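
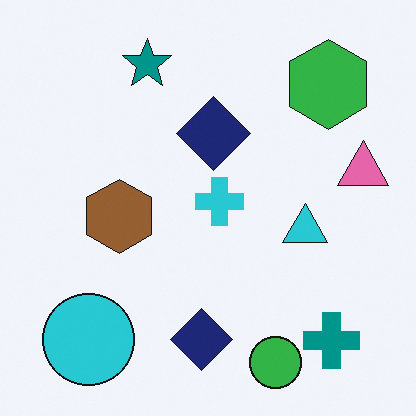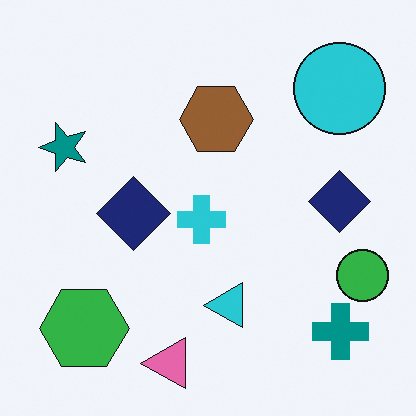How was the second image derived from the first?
The second image is the first transposed (reflected across the top-left ↔ bottom-right diagonal).

Shapes have swapped their row and column positions — what was in the top-right is now in the bottom-left — a diagonal reflection.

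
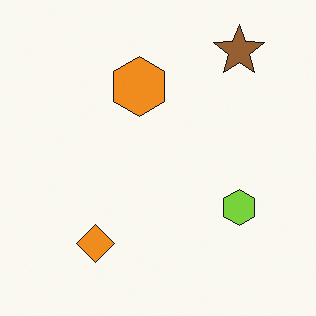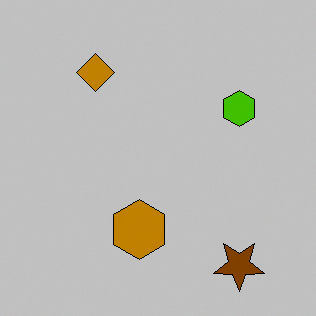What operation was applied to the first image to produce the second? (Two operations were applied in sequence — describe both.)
It was flipped vertically (top ↔ bottom), then aggressively posterized.

The brown star is in the top-right of the first image and the bottom-right of the second — shapes on opposite sides of the horizontal midline have swapped in a mirror flip. Each flat color has snapped to a coarser quantized level — most visibly, the near-white background has dropped to a flat grey.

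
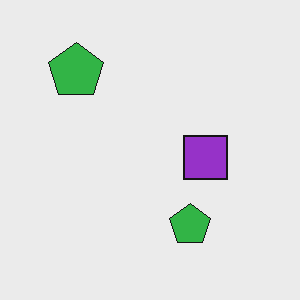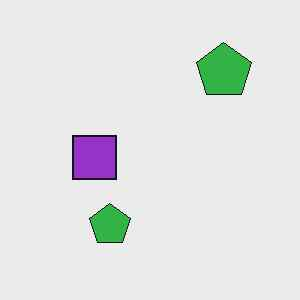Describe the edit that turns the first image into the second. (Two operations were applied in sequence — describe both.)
The transformation is: flipped horizontally (left ↔ right), then given moderate JPEG compression.

The purple square is in the right of the first image and the left of the second — shapes on opposite sides of the vertical midline have swapped in a mirror flip. Blocky 8×8 compression artifacts appear around shape edges and the flat background shows ringing — characteristic JPEG degradation.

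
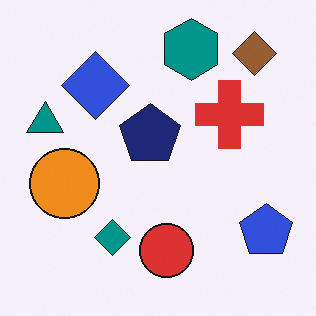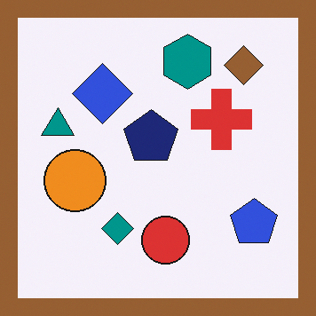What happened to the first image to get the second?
This is the original image framed with a brown border.

A solid brown frame runs around the edge of the second image, with the content slightly shrunk inside it.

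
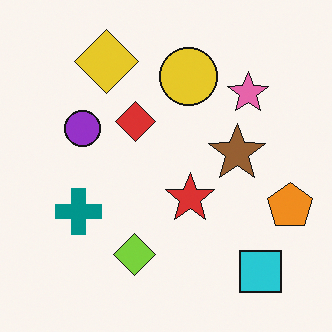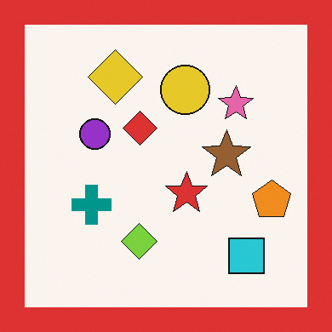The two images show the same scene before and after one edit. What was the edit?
The image was framed with a red border.

A solid red frame runs around the edge of the second image, with the content slightly shrunk inside it.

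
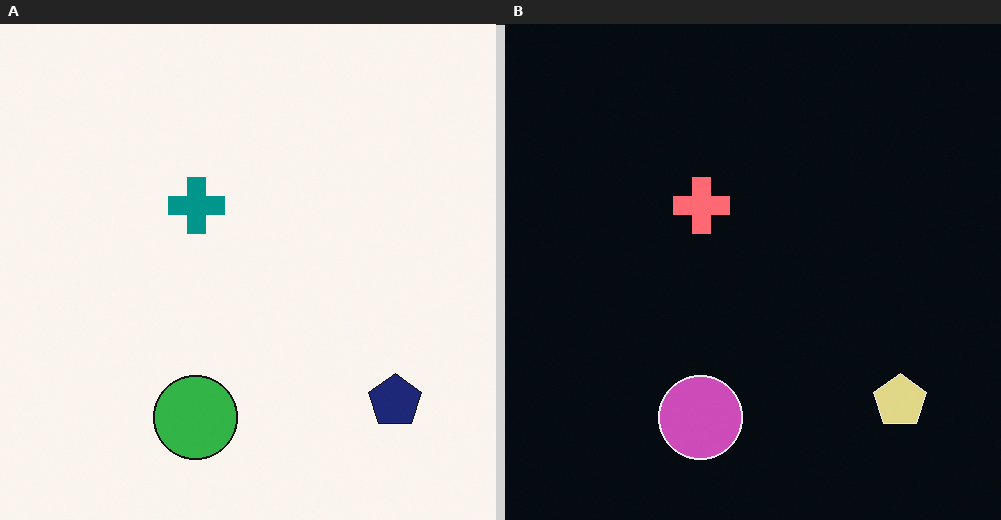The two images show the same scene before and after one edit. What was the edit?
It was color-inverted (negative).

The light background has become dark and every shape's color is its complement — a photographic negative.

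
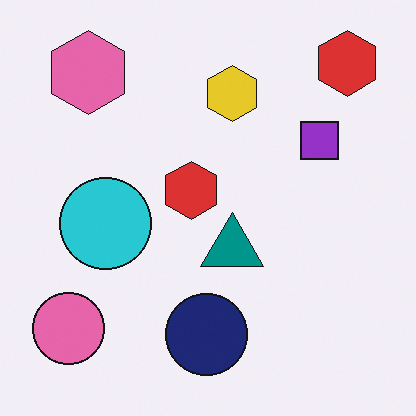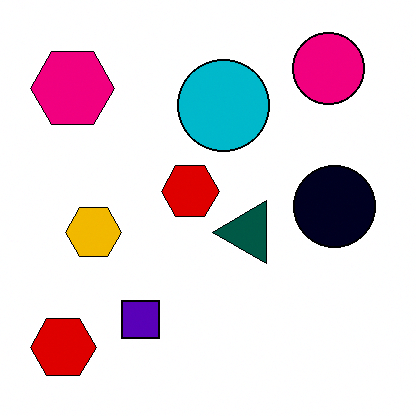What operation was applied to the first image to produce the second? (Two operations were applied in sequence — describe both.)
This is the original image boosted in contrast, then transposed (reflected across the top-left ↔ bottom-right diagonal).

Tones are pushed away from mid-grey across the whole image — a global contrast change. Shapes have swapped their row and column positions — what was in the top-right is now in the bottom-left — a diagonal reflection.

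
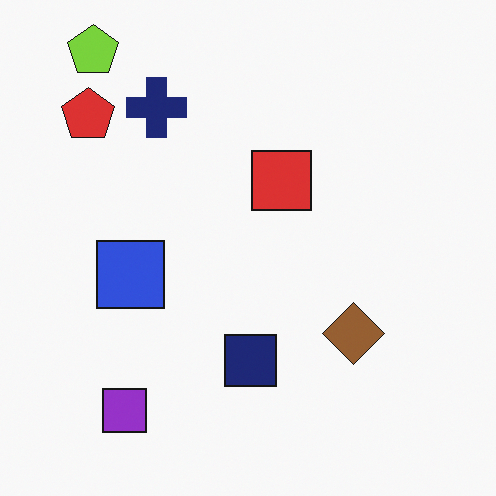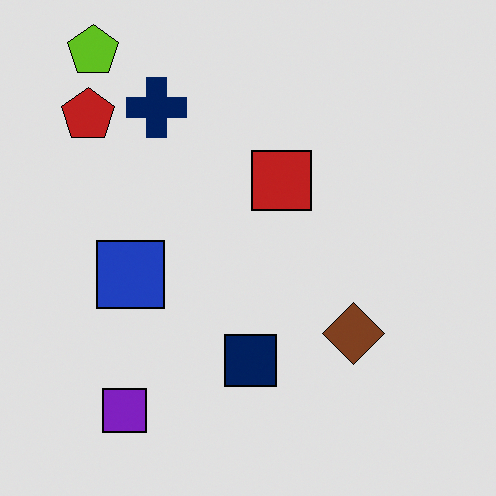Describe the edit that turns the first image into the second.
It was moderately posterized.

Each flat color has snapped to a coarser quantized level — most visibly, the near-white background has dropped to a flat grey.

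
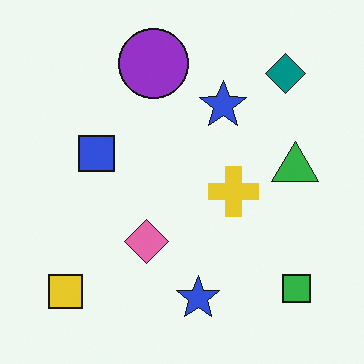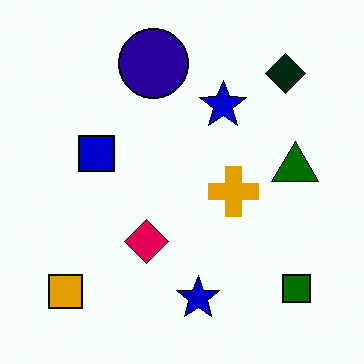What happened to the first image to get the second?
Boosted in contrast.

Tones are pushed away from mid-grey across the whole image — a global contrast change.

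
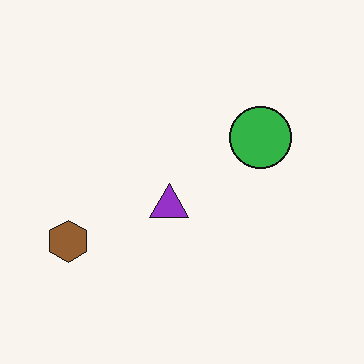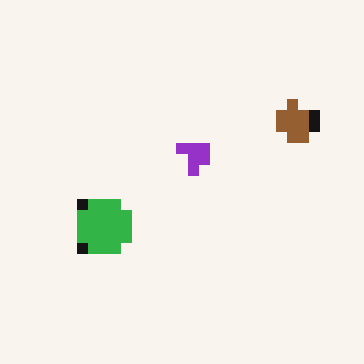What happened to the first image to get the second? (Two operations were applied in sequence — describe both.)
The image was coarsely pixelated, then rotated 180°.

Shapes are reduced to large square blocks; fine edges and outlines are lost — a downscale-then-upscale (mosaic) effect. The brown hexagon sits in the left of the first image and the right of the second — consistent with a whole-image 180° rotation.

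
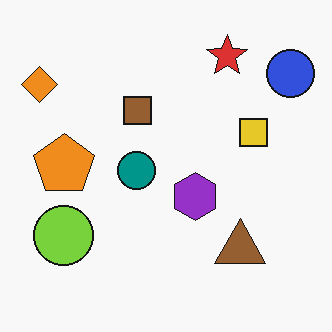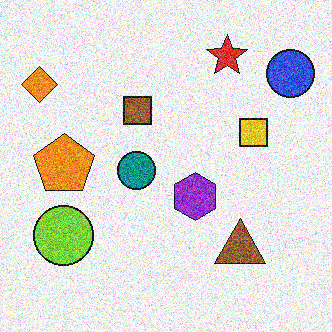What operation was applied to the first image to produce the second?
The transformation is: degraded with heavy additive noise.

Random speckle covers the whole image, including the flat background.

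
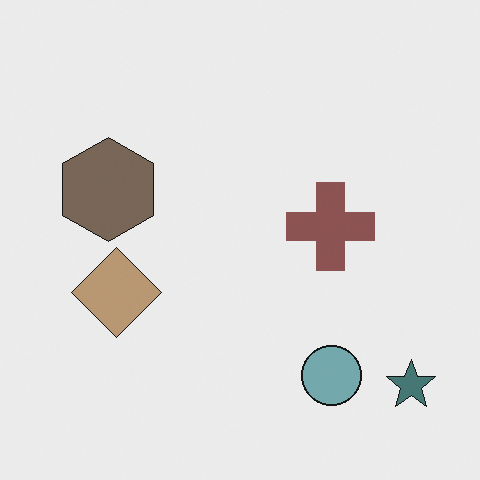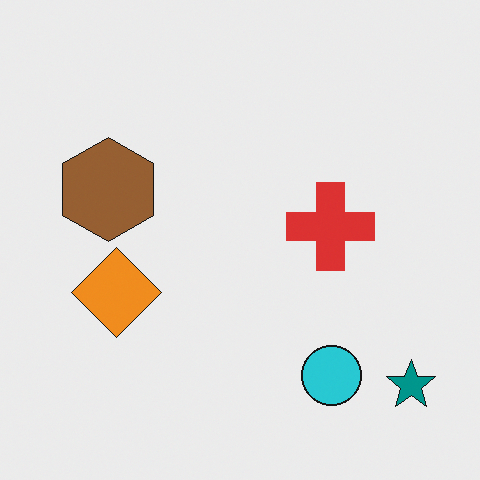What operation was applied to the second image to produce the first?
This is the original image made much more muted (saturation change).

All colors are more muted and greyish — a global saturation change.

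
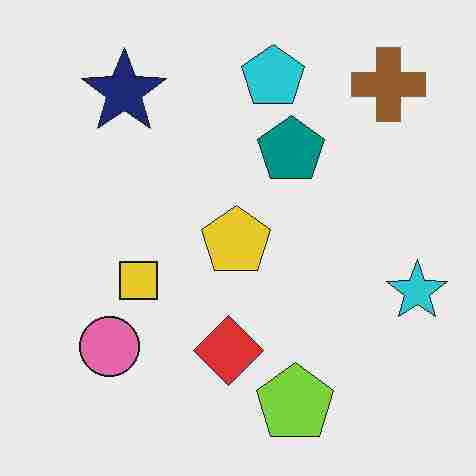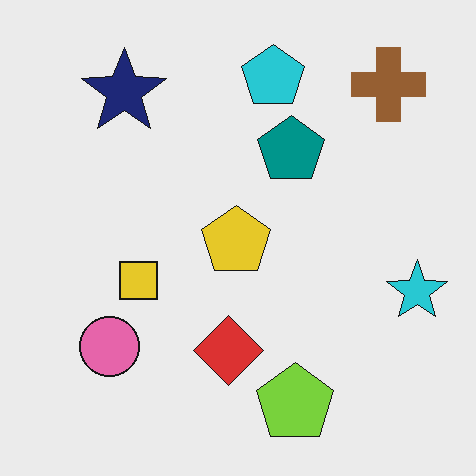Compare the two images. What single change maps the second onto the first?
The first image is the second heavily JPEG-compressed with obvious blocking artifacts.

Blocky 8×8 compression artifacts appear around shape edges and the flat background shows ringing — characteristic JPEG degradation.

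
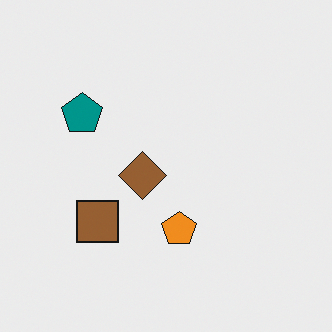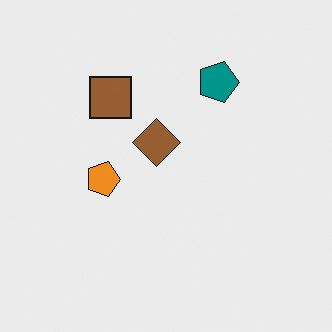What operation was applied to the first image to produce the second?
This is the original image rotated 90° clockwise.

The teal pentagon sits in the left of the first image and the top of the second — consistent with a whole-image 90° clockwise rotation.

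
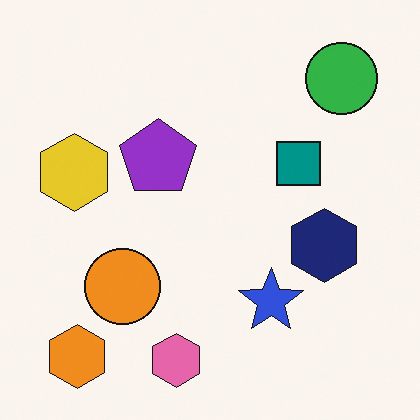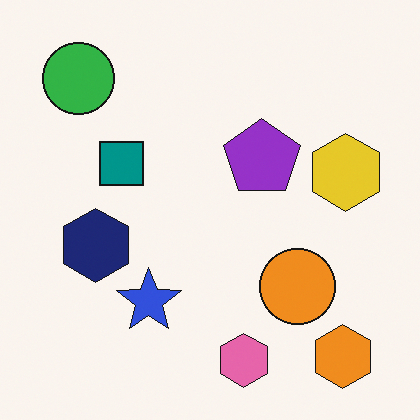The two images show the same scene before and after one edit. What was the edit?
Flipped horizontally (left ↔ right).

The yellow hexagon is in the left of the first image and the right of the second — shapes on opposite sides of the vertical midline have swapped in a mirror flip.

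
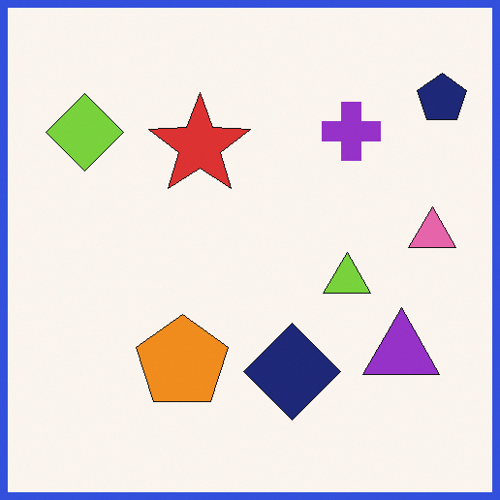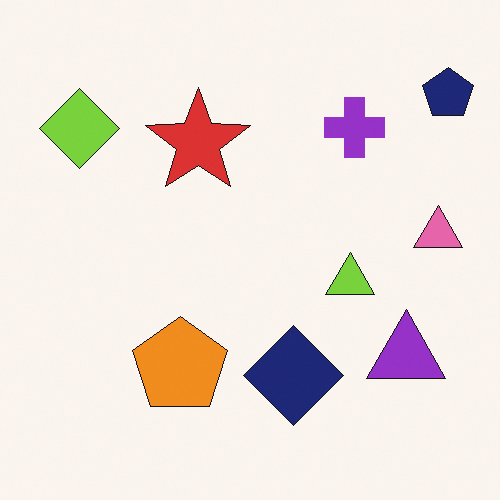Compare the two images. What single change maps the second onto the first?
Framed with a blue border.

A solid blue frame runs around the edge of the first image, with the content slightly shrunk inside it.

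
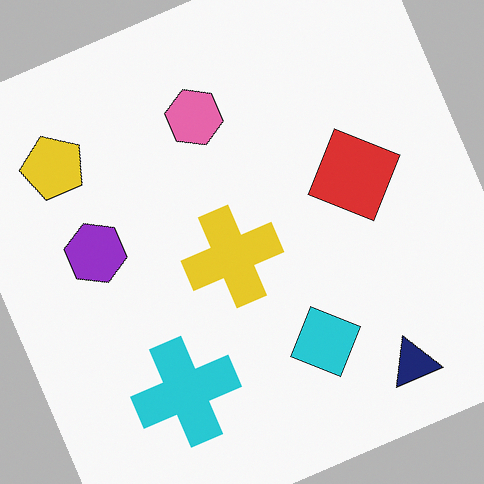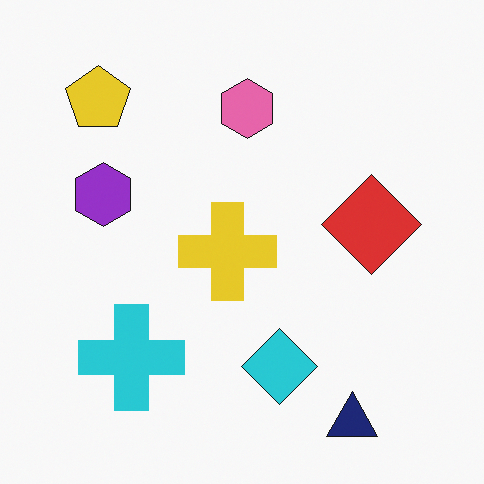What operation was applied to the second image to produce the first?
The transformation is: rotated counter-clockwise by a clearly visible amount.

Every shape is tilted by the same angle and the image corners show triangular fill wedges — a whole-image rotation by a non-right angle.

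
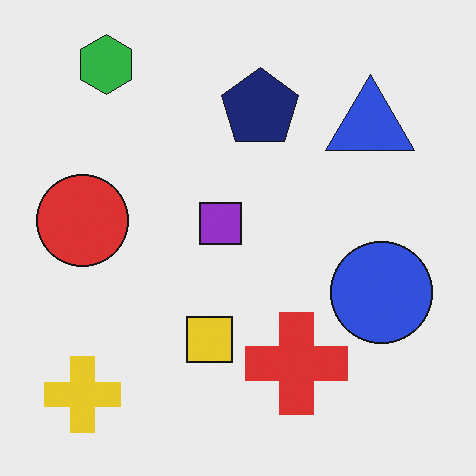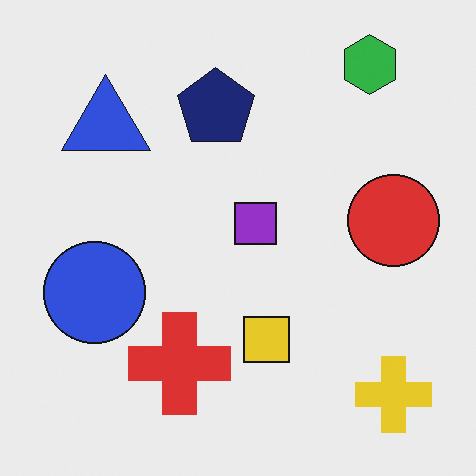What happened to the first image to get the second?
The transformation is: flipped horizontally (left ↔ right).

The red circle is in the left of the first image and the right of the second — shapes on opposite sides of the vertical midline have swapped in a mirror flip.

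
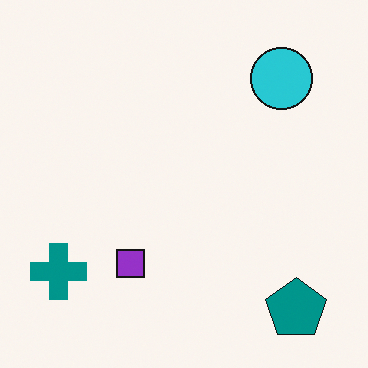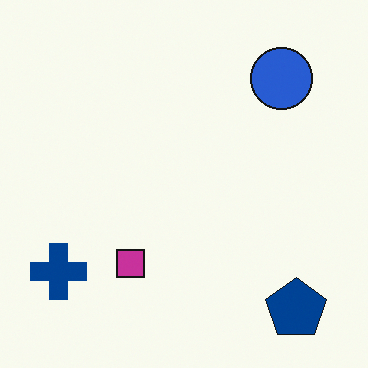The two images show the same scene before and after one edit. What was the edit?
The image was hue-shifted slightly.

Every shape's color has rotated by the same amount around the hue wheel — a uniform hue shift.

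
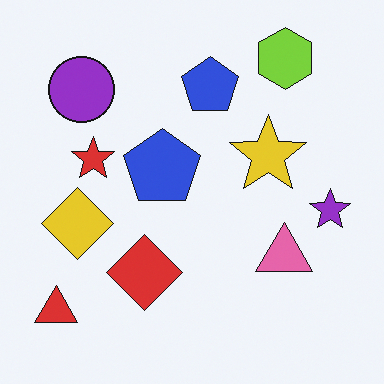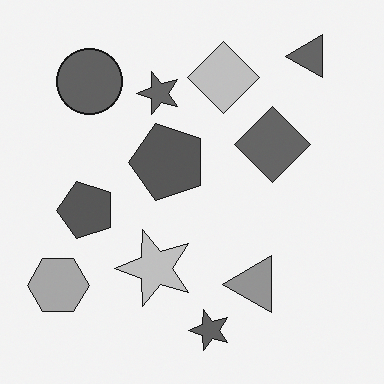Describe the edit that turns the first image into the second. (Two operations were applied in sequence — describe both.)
The transformation is: transposed (reflected across the top-left ↔ bottom-right diagonal), then converted to grayscale.

Shapes have swapped their row and column positions — what was in the top-right is now in the bottom-left — a diagonal reflection. All color is removed — every shape is now a shade of grey.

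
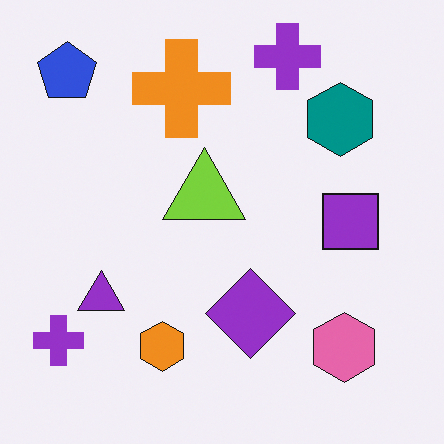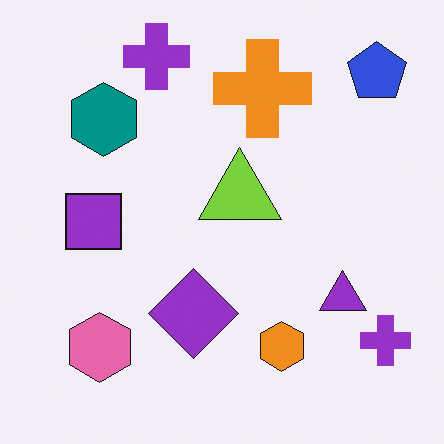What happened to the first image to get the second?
The image was flipped horizontally (left ↔ right).

The blue pentagon is in the top-left of the first image and the top-right of the second — shapes on opposite sides of the vertical midline have swapped in a mirror flip.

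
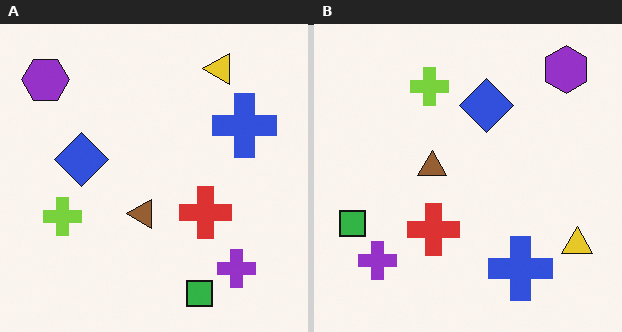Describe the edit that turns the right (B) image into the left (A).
The transformation is: rotated 90° counter-clockwise.

The purple hexagon sits in the top-right of the right (B) image and the top-left of the left (A) — consistent with a whole-image 90° counter-clockwise rotation.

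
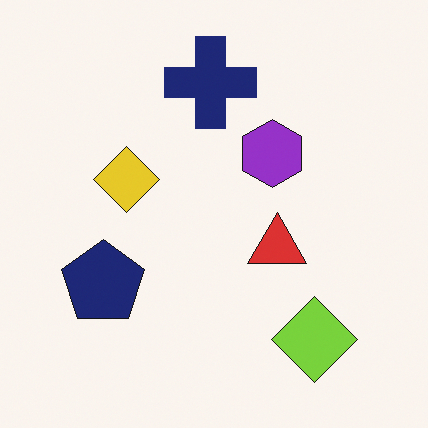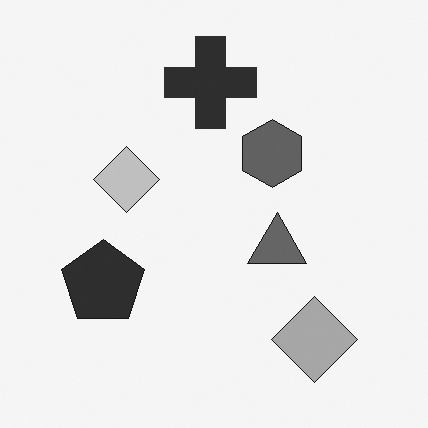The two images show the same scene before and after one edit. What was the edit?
Converted to grayscale.

All color is removed — every shape is now a shade of grey.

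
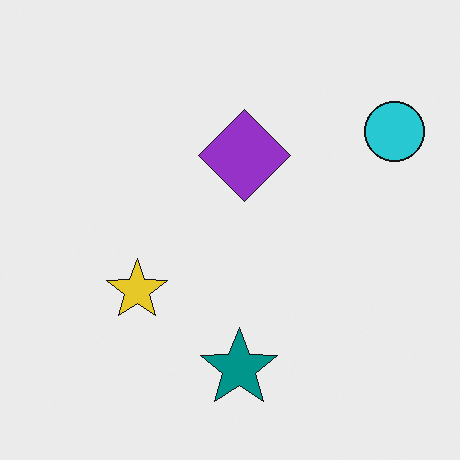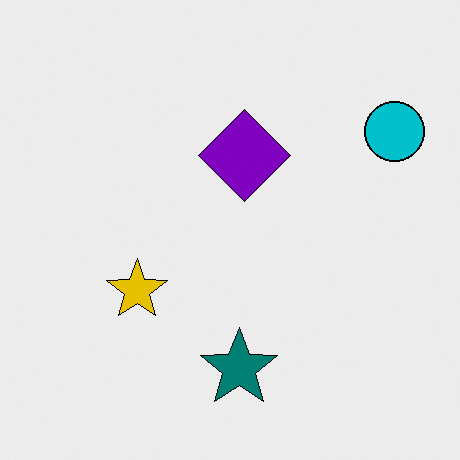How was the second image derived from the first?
It was given slightly increased contrast.

Tones are pushed away from mid-grey across the whole image — a global contrast change.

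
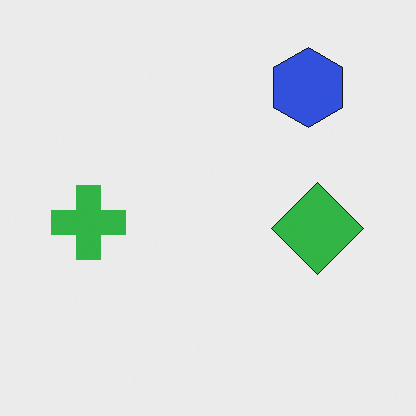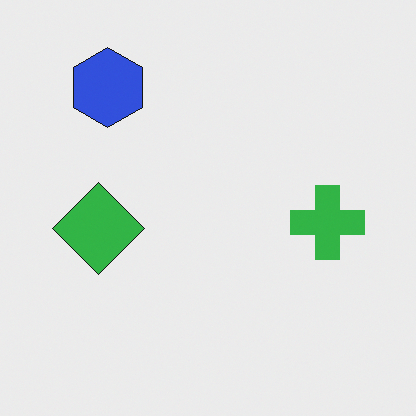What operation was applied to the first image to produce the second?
The transformation is: flipped horizontally (left ↔ right).

The green cross is in the left of the first image and the right of the second — shapes on opposite sides of the vertical midline have swapped in a mirror flip.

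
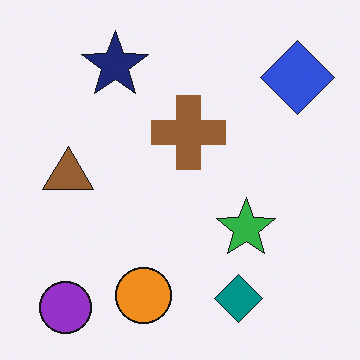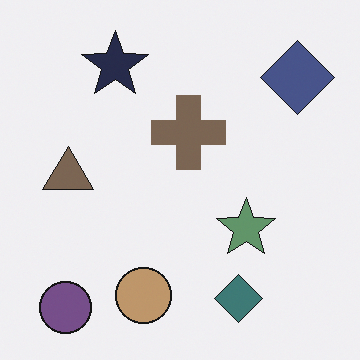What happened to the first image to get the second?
Heavily desaturated.

All colors are more muted and greyish — a global saturation change.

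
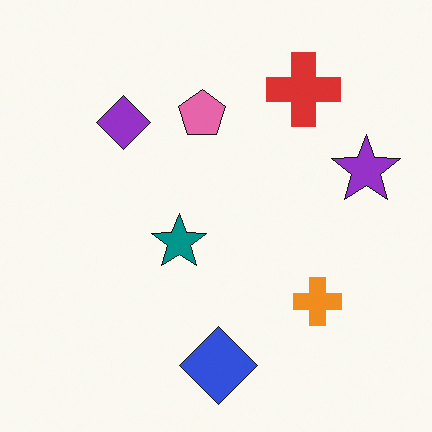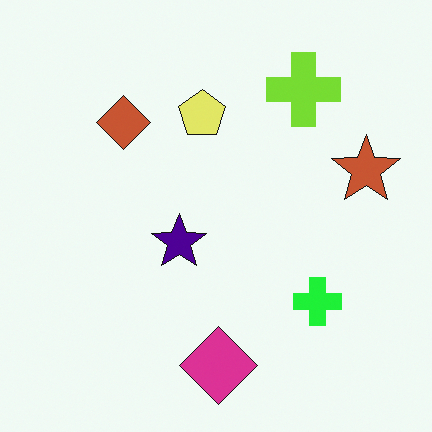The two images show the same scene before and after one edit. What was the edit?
It was hue-shifted by a moderate amount.

Every shape's color has rotated by the same amount around the hue wheel — a uniform hue shift.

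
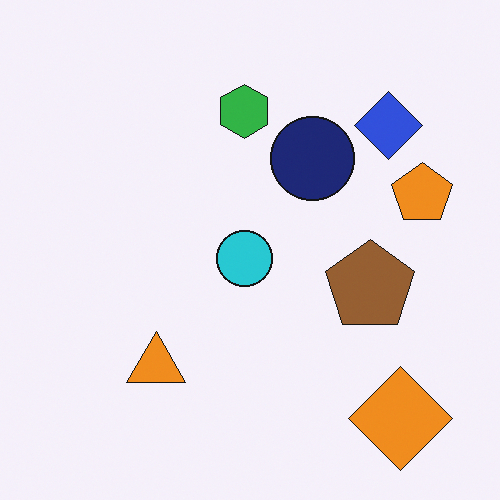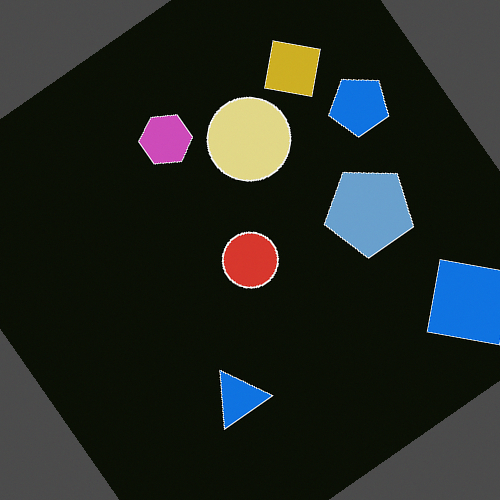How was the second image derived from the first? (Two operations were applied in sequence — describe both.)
The second image is the first rotated counter-clockwise by a large amount — several tens of degrees, then color-inverted (negative).

Every shape is tilted by the same angle and the image corners show triangular fill wedges — a whole-image rotation by a non-right angle. The light background has become dark and every shape's color is its complement — a photographic negative.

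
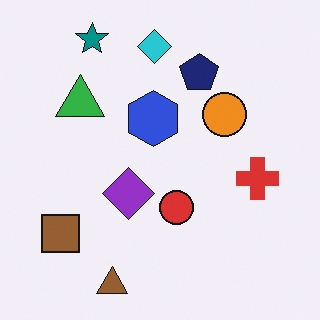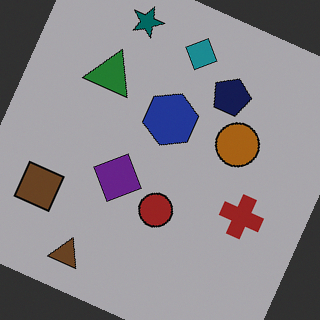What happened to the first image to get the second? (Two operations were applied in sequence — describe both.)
The transformation is: rotated clockwise by a moderate amount, then darkened a lot.

Every shape is tilted by the same angle and the image corners show triangular fill wedges — a whole-image rotation by a non-right angle. Every pixel — background and shapes alike — is uniformly darkened.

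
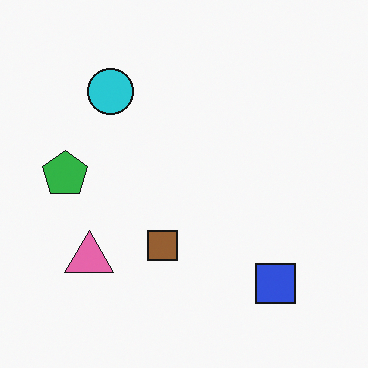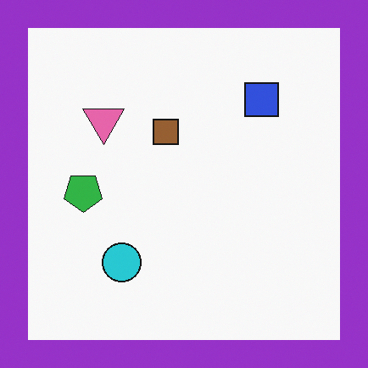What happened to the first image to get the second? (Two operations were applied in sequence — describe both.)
The second image is the first flipped vertically (top ↔ bottom), then framed with a purple border.

The blue square is in the bottom-right of the first image and the top-right of the second — shapes on opposite sides of the horizontal midline have swapped in a mirror flip. A solid purple frame runs around the edge of the second image, with the content slightly shrunk inside it.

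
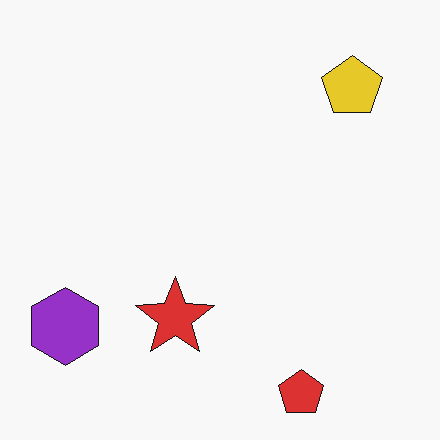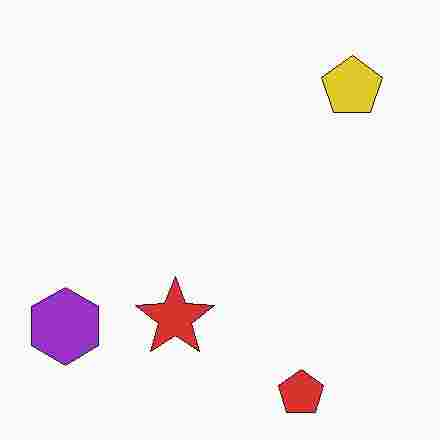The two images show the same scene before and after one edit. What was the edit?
Degraded with heavy JPEG compression.

Blocky 8×8 compression artifacts appear around shape edges and the flat background shows ringing — characteristic JPEG degradation.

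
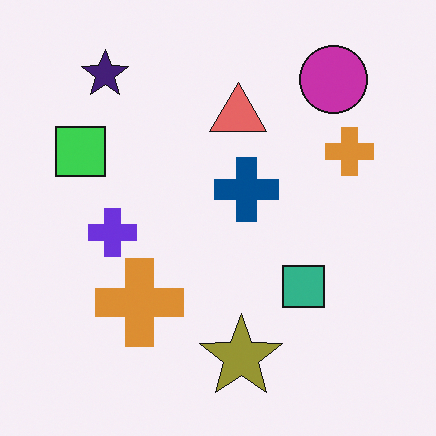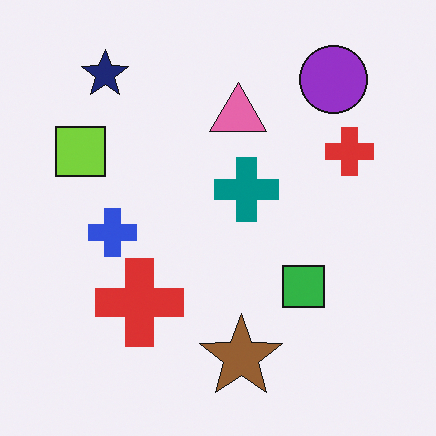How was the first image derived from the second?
Hue-shifted slightly.

Every shape's color has rotated by the same amount around the hue wheel — a uniform hue shift.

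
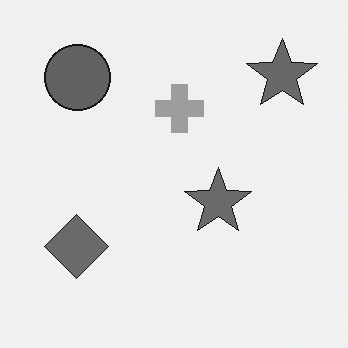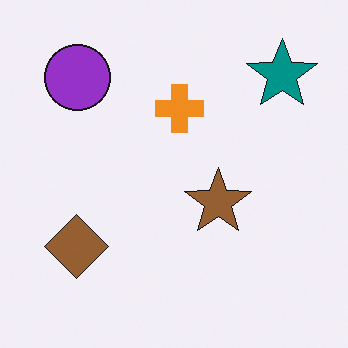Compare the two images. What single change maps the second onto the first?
It was converted to grayscale.

All color is removed — every shape is now a shade of grey.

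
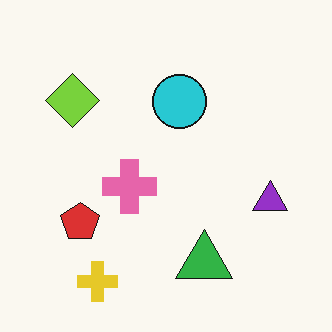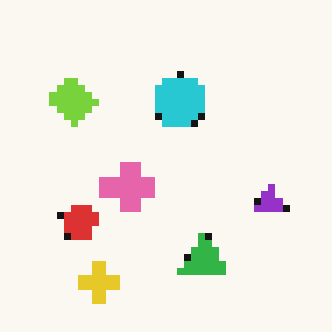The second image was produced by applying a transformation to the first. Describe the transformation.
The second image is the first pixelated into visible square blocks.

Shapes are reduced to large square blocks; fine edges and outlines are lost — a downscale-then-upscale (mosaic) effect.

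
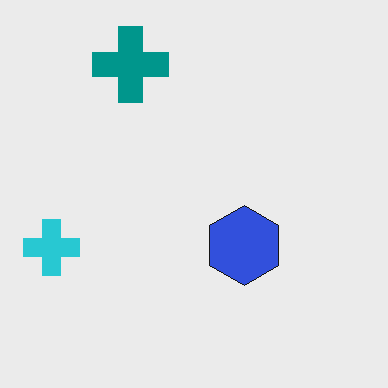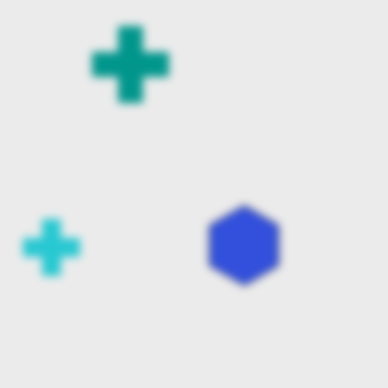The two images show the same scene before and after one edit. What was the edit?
The transformation is: noticeably gaussian-blurred.

Shape edges and outlines are uniformly softened across the whole image.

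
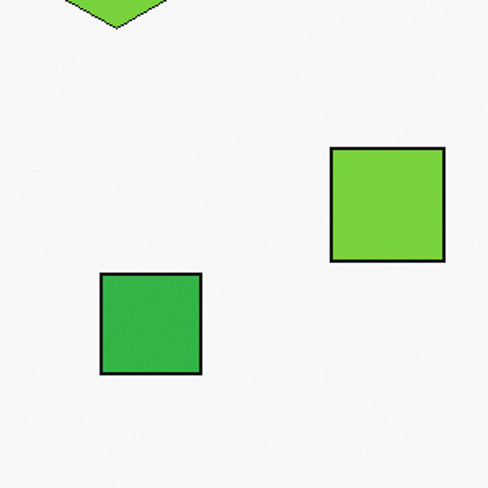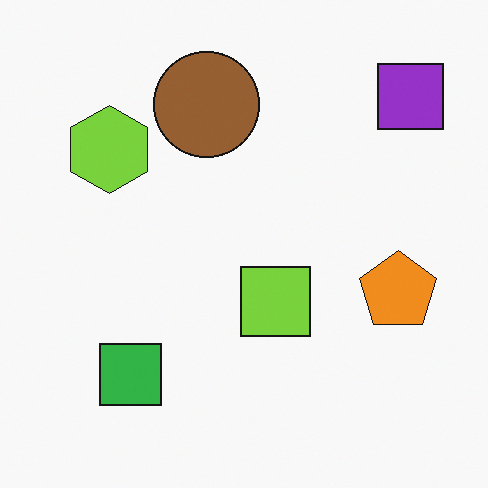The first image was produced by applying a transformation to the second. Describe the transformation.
Cropped tightly and scaled back up.

The visible shapes are larger and the field of view is narrower; shapes near the original edges may be partly or wholly outside the frame — a crop-and-rescale.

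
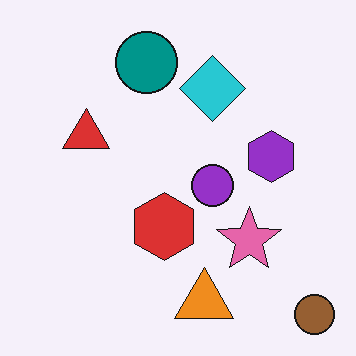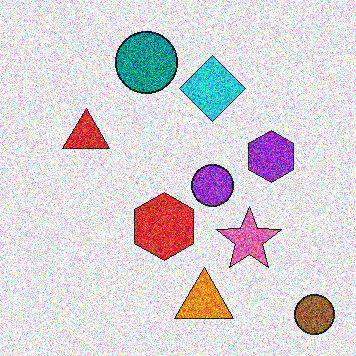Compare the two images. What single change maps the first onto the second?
Degraded with a thick layer of grain.

Random speckle covers the whole image, including the flat background.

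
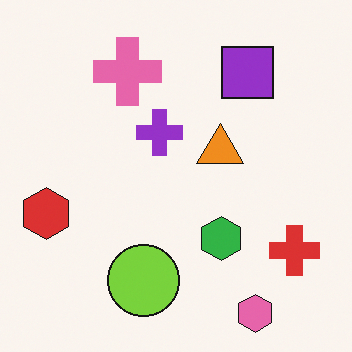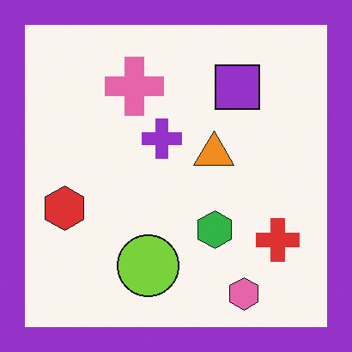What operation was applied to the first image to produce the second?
The image was framed with a purple border.

A solid purple frame runs around the edge of the second image, with the content slightly shrunk inside it.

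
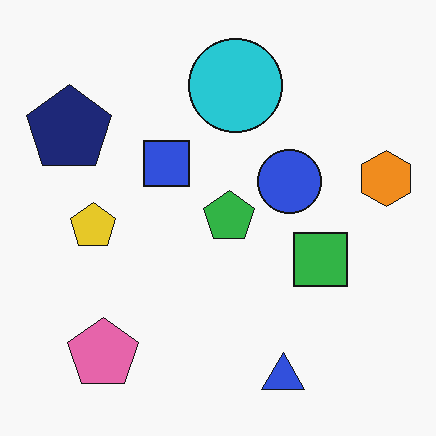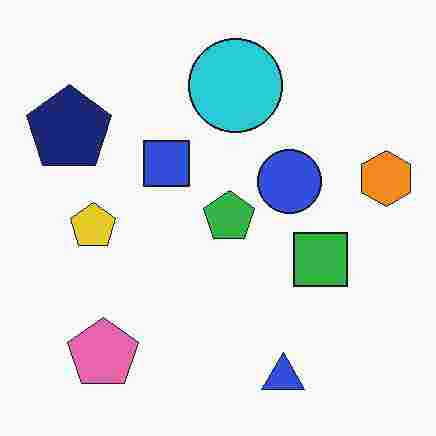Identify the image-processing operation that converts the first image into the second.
The image was heavily JPEG-compressed with obvious blocking artifacts.

Blocky 8×8 compression artifacts appear around shape edges and the flat background shows ringing — characteristic JPEG degradation.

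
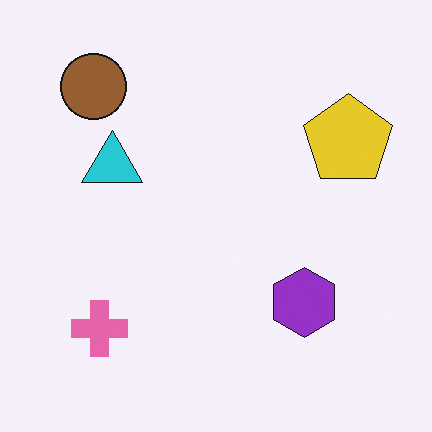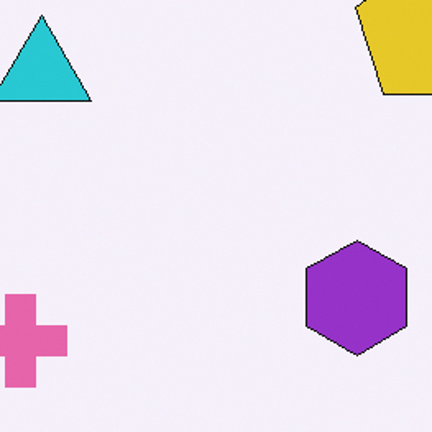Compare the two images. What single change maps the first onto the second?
It was cropped to a noticeably smaller region and rescaled.

The visible shapes are larger and the field of view is narrower; shapes near the original edges may be partly or wholly outside the frame — a crop-and-rescale.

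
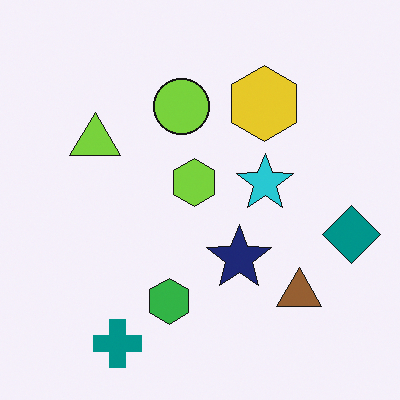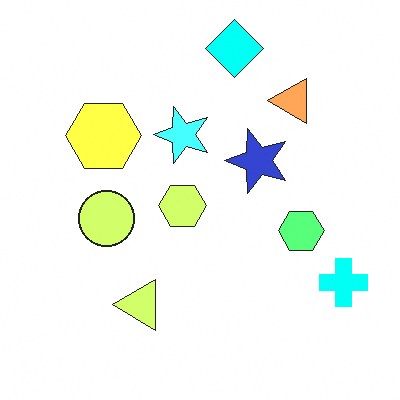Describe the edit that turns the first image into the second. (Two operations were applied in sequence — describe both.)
The transformation is: noticeably brightened, then rotated 90° counter-clockwise.

Every pixel — background and shapes alike — is uniformly brightened. The teal cross sits in the bottom-left of the first image and the bottom-right of the second — consistent with a whole-image 90° counter-clockwise rotation.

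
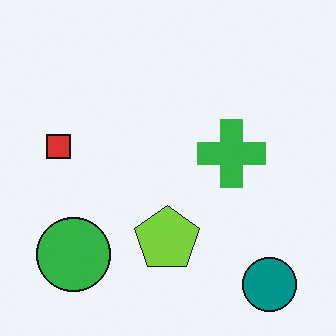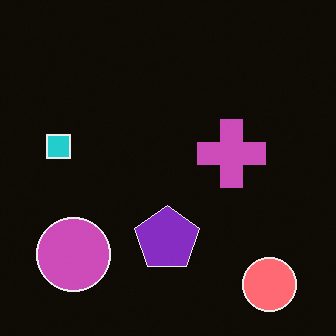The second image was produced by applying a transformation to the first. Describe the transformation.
The second image is the first color-inverted (negative).

The light background has become dark and every shape's color is its complement — a photographic negative.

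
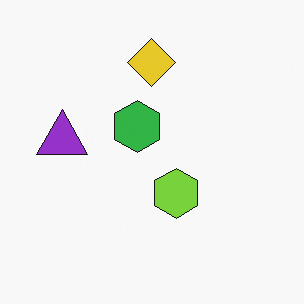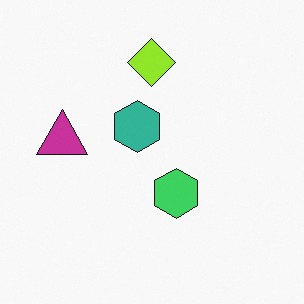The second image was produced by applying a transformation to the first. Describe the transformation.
The image was hue-shifted slightly.

Every shape's color has rotated by the same amount around the hue wheel — a uniform hue shift.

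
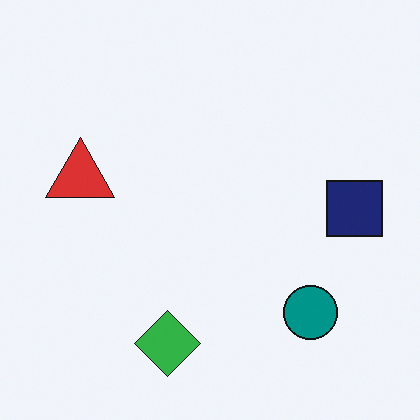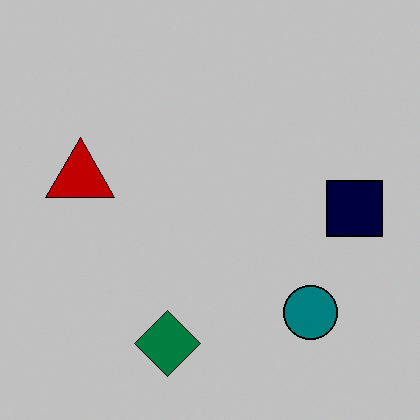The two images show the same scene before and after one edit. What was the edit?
It was aggressively posterized.

Each flat color has snapped to a coarser quantized level — most visibly, the near-white background has dropped to a flat grey.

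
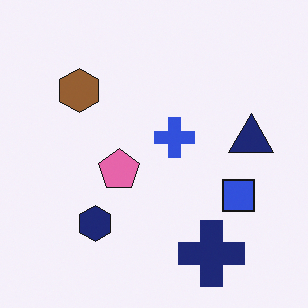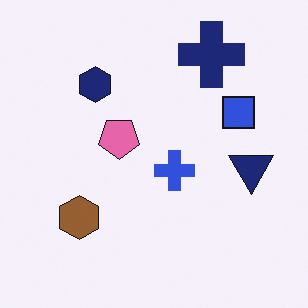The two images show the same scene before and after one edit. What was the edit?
The transformation is: flipped vertically (top ↔ bottom).

The navy cross is in the bottom-right of the first image and the top-right of the second — shapes on opposite sides of the horizontal midline have swapped in a mirror flip.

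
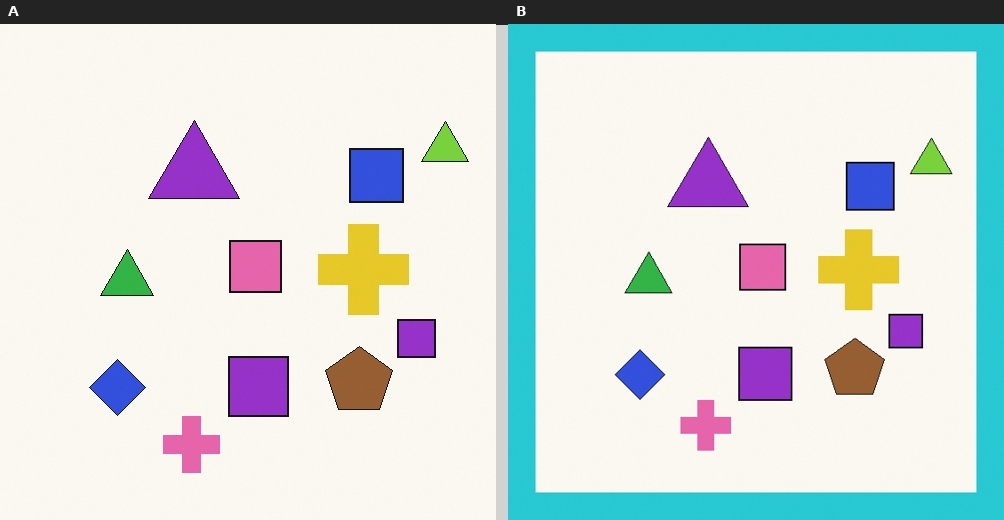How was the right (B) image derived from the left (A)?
The transformation is: framed with a cyan border.

A solid cyan frame runs around the edge of the right (B) image, with the content slightly shrunk inside it.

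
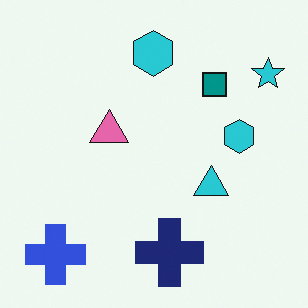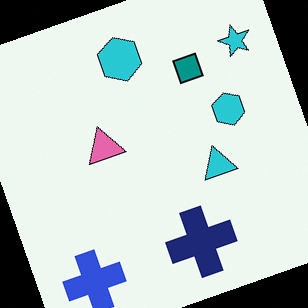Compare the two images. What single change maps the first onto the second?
The transformation is: rotated counter-clockwise by a clearly visible amount.

Every shape is tilted by the same angle and the image corners show triangular fill wedges — a whole-image rotation by a non-right angle.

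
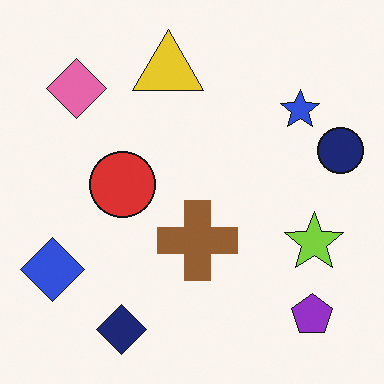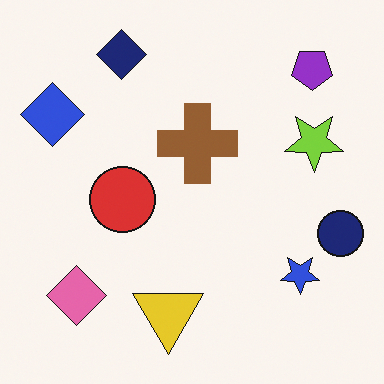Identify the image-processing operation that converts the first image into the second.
The image was flipped vertically (top ↔ bottom).

The navy diamond is in the bottom-left of the first image and the top-left of the second — shapes on opposite sides of the horizontal midline have swapped in a mirror flip.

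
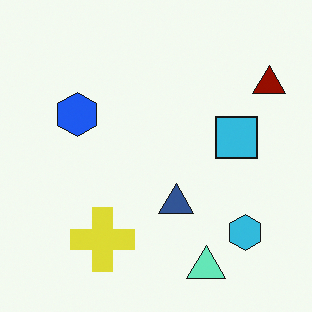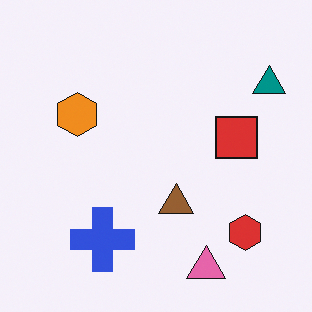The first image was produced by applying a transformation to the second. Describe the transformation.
This is the original image hue-shifted through roughly half the color wheel.

Every shape's color has rotated by the same amount around the hue wheel — a uniform hue shift.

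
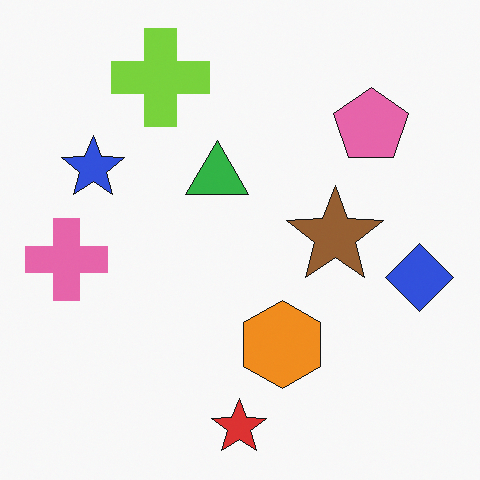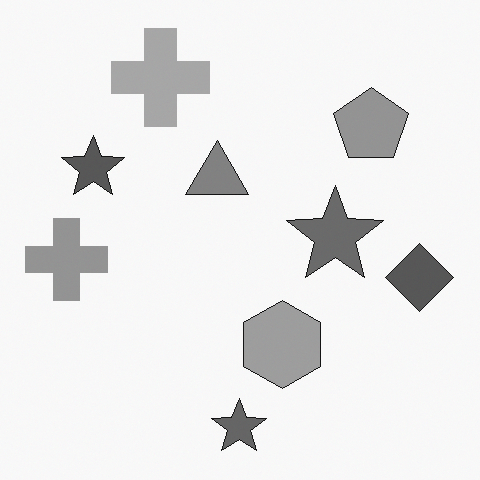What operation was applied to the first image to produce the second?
This is the original image converted to grayscale.

All color is removed — every shape is now a shade of grey.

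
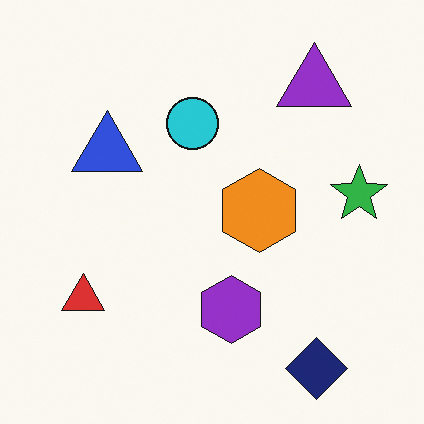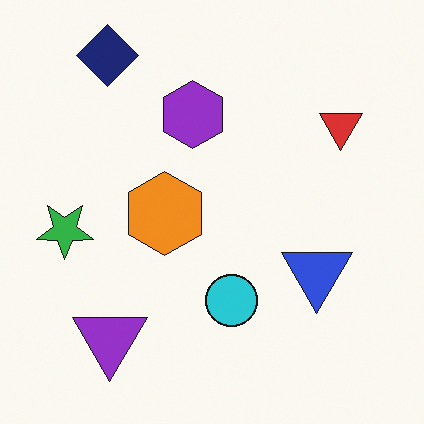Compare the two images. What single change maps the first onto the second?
The transformation is: rotated 180°.

The navy diamond sits in the bottom-right of the first image and the top-left of the second — consistent with a whole-image 180° rotation.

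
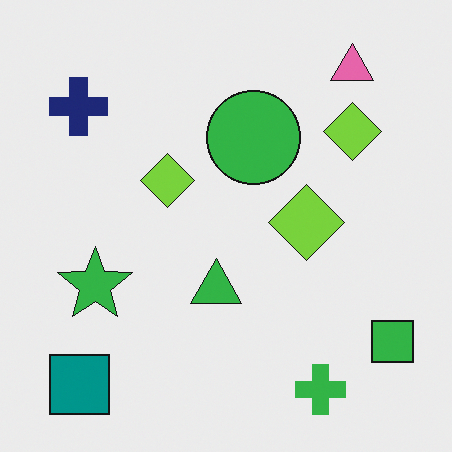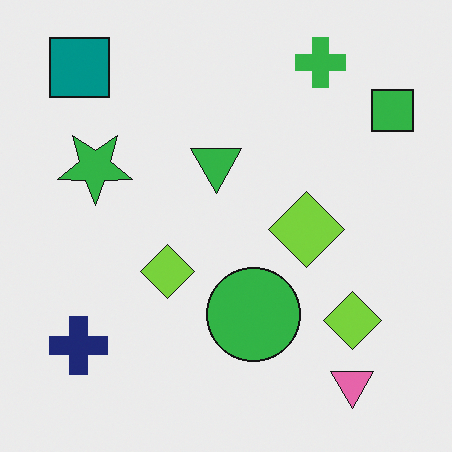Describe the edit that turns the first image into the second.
It was flipped vertically (top ↔ bottom).

The green cross is in the bottom-right of the first image and the top-right of the second — shapes on opposite sides of the horizontal midline have swapped in a mirror flip.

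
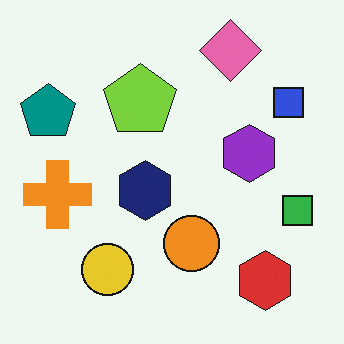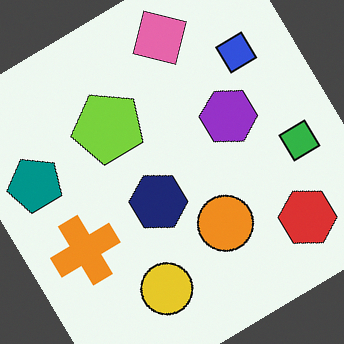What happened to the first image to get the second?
It was rotated counter-clockwise by a large amount — several tens of degrees.

Every shape is tilted by the same angle and the image corners show triangular fill wedges — a whole-image rotation by a non-right angle.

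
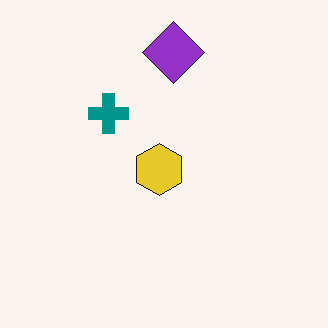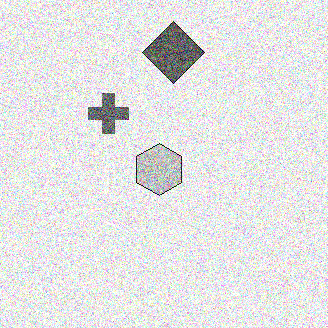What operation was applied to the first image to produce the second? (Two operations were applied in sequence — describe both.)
Converted to grayscale, then degraded with a thick layer of grain.

All color is removed — every shape is now a shade of grey. Random speckle covers the whole image, including the flat background.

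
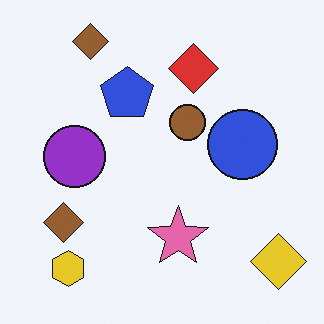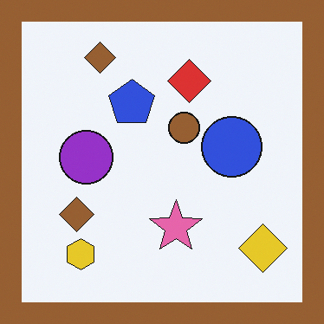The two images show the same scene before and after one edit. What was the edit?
The transformation is: framed with a brown border.

A solid brown frame runs around the edge of the second image, with the content slightly shrunk inside it.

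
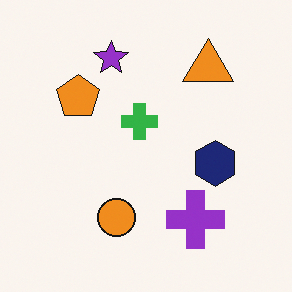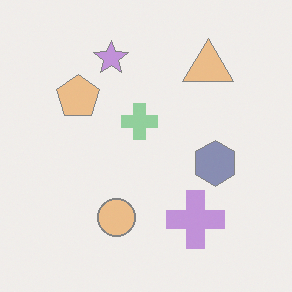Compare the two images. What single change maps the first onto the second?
The image was given much lower contrast.

Tones are pushed toward mid-grey across the whole image — a global contrast change.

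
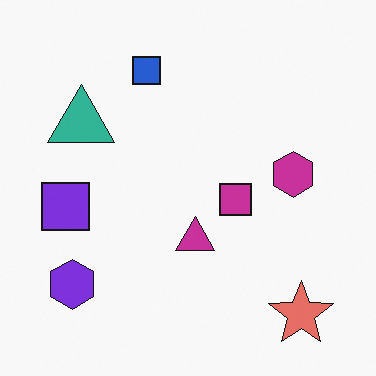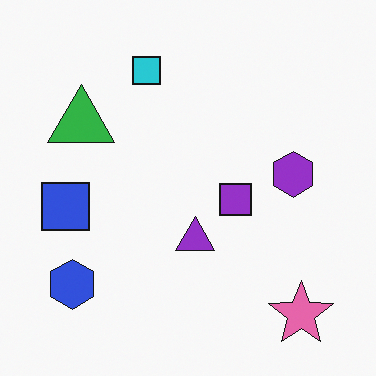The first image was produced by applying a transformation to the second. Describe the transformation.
The transformation is: hue-shifted slightly.

Every shape's color has rotated by the same amount around the hue wheel — a uniform hue shift.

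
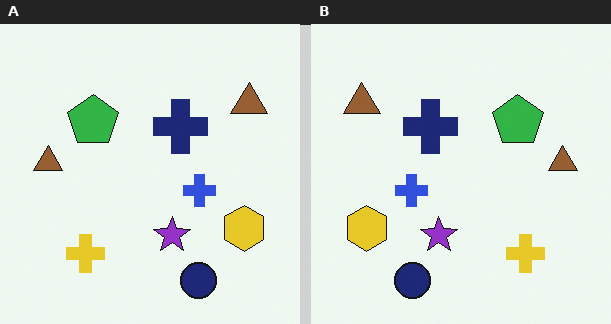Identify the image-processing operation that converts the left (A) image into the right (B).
The image was flipped horizontally (left ↔ right).

The yellow hexagon is in the bottom-right of the left (A) image and the bottom-left of the right (B) — shapes on opposite sides of the vertical midline have swapped in a mirror flip.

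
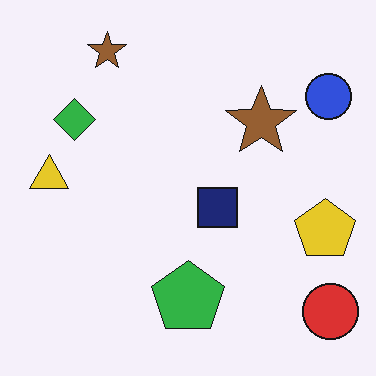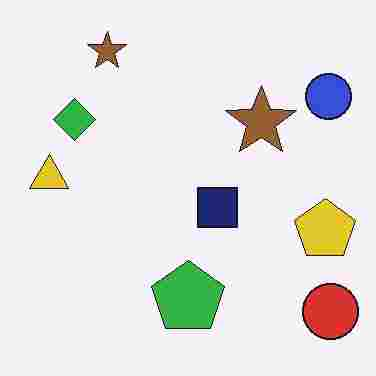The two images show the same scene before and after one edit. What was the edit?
It was heavily JPEG-compressed with obvious blocking artifacts.

Blocky 8×8 compression artifacts appear around shape edges and the flat background shows ringing — characteristic JPEG degradation.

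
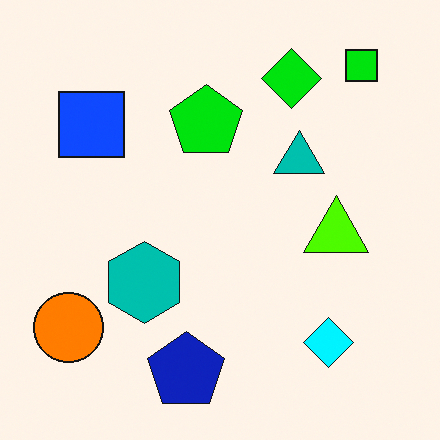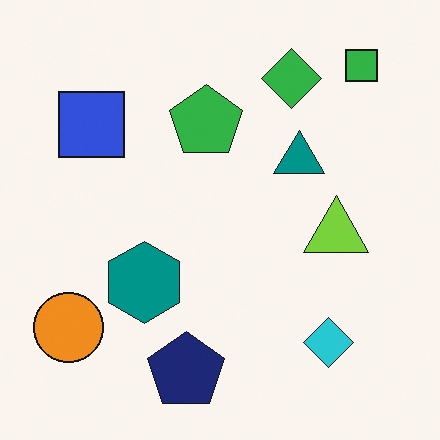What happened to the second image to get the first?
The transformation is: heavily oversaturated.

All colors are more vivid — a global saturation change.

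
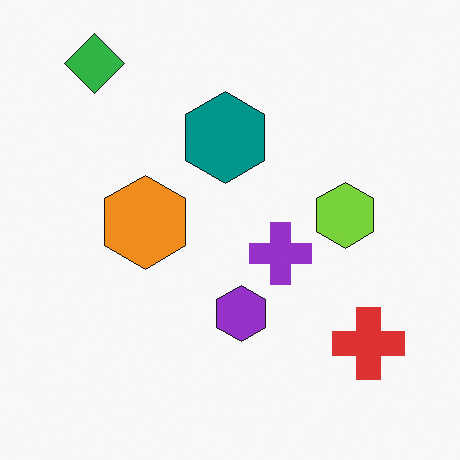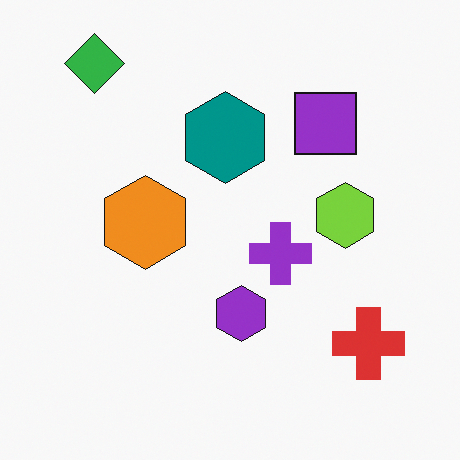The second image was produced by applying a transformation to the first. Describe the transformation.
The second image is the first overlaid with an additional purple square.

A purple square appears in the second image that is absent from the first.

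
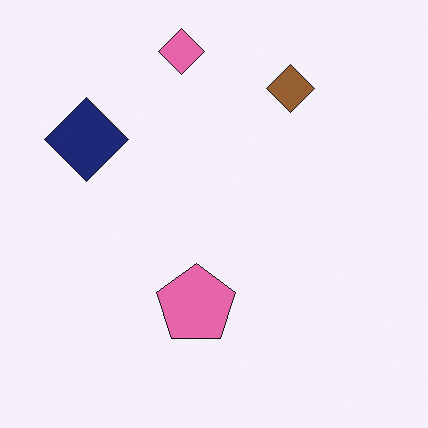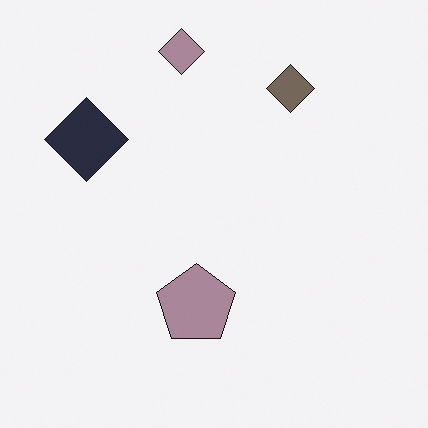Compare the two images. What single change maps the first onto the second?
The transformation is: made much more muted (saturation change).

All colors are more muted and greyish — a global saturation change.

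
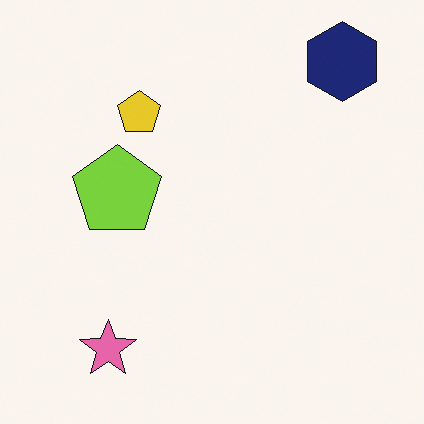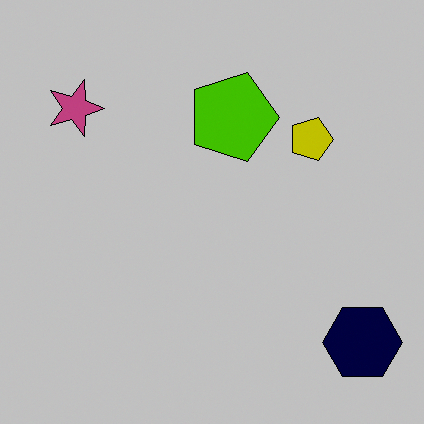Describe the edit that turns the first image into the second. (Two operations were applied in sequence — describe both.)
The second image is the first rotated 90° clockwise, then heavily posterized to just a handful of flat colors.

The navy hexagon sits in the top-right of the first image and the bottom-right of the second — consistent with a whole-image 90° clockwise rotation. Each flat color has snapped to a coarser quantized level — most visibly, the near-white background has dropped to a flat grey.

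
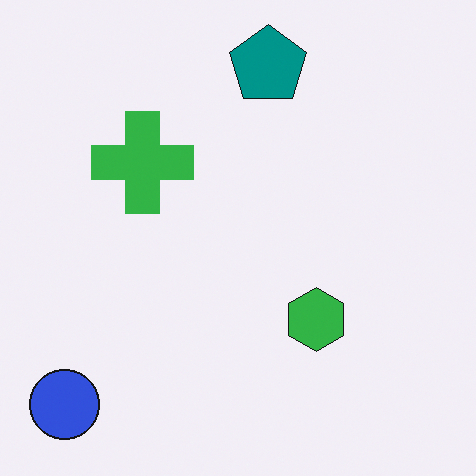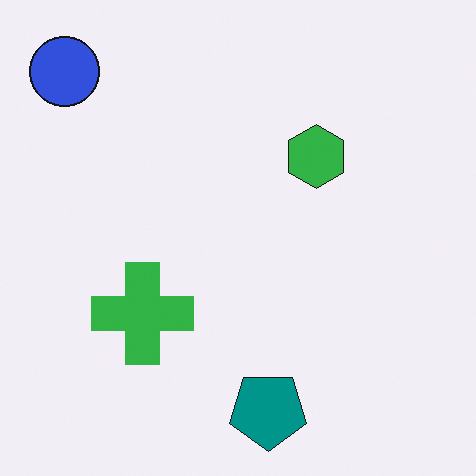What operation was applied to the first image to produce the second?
It was flipped vertically (top ↔ bottom).

The teal pentagon is in the top of the first image and the bottom of the second — shapes on opposite sides of the horizontal midline have swapped in a mirror flip.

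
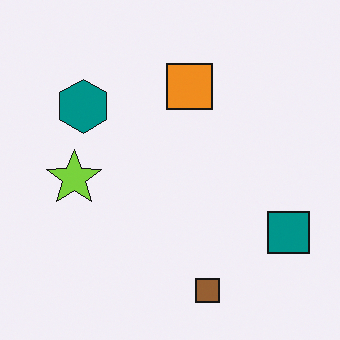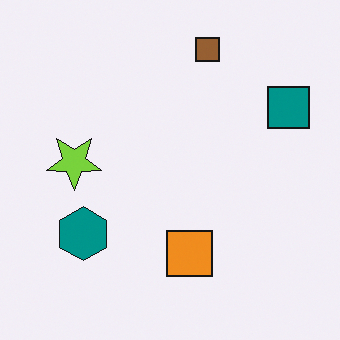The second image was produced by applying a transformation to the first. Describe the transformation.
This is the original image flipped vertically (top ↔ bottom).

The brown square is in the bottom of the first image and the top of the second — shapes on opposite sides of the horizontal midline have swapped in a mirror flip.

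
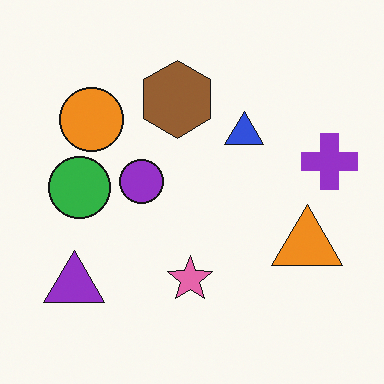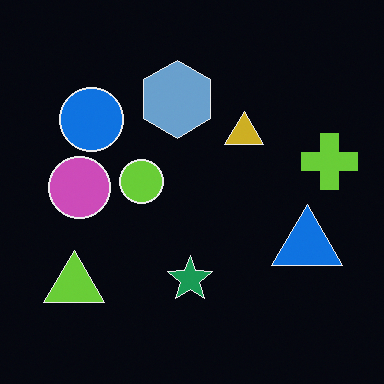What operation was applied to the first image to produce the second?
The second image is the first color-inverted (negative).

The light background has become dark and every shape's color is its complement — a photographic negative.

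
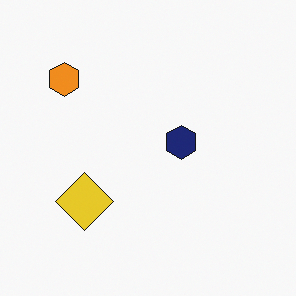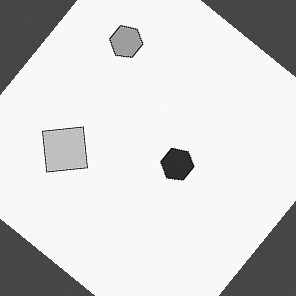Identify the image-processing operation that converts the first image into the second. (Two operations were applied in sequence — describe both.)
The image was converted to grayscale, then rotated clockwise by a large amount — several tens of degrees.

All color is removed — every shape is now a shade of grey. Every shape is tilted by the same angle and the image corners show triangular fill wedges — a whole-image rotation by a non-right angle.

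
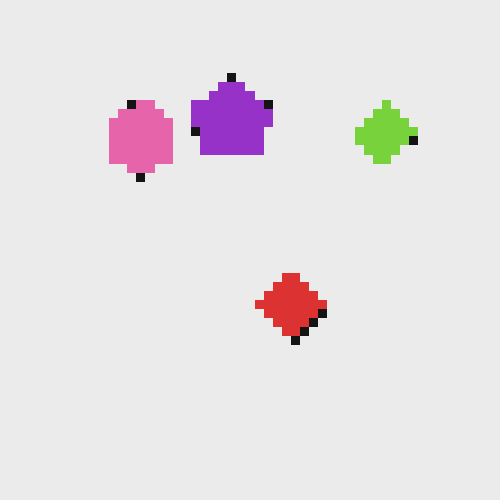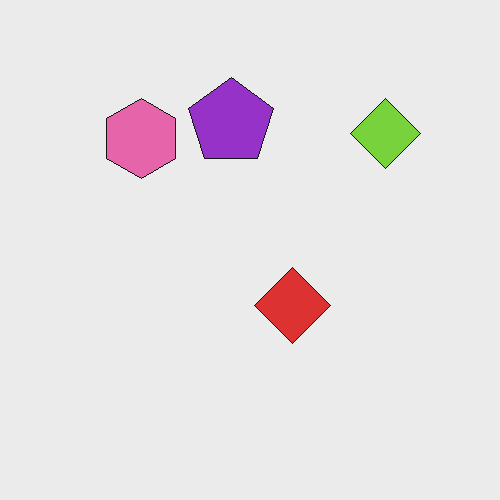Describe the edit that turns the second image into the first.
It was coarsely pixelated.

Shapes are reduced to large square blocks; fine edges and outlines are lost — a downscale-then-upscale (mosaic) effect.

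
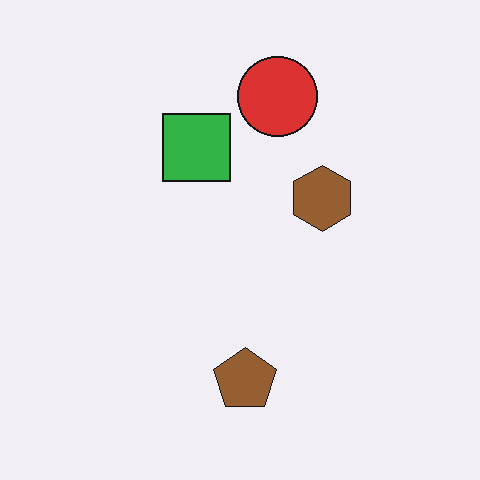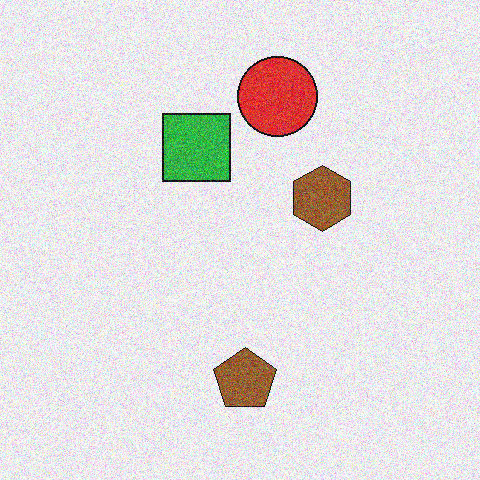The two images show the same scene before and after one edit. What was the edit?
The second image is the first degraded with moderate additive noise.

Random speckle covers the whole image, including the flat background.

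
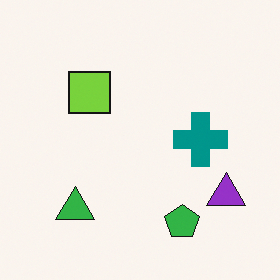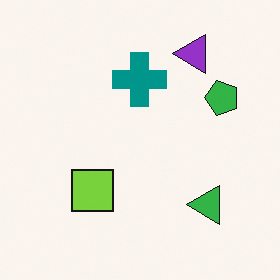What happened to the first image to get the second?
Rotated 90° counter-clockwise.

The purple triangle sits in the bottom-right of the first image and the top-right of the second — consistent with a whole-image 90° counter-clockwise rotation.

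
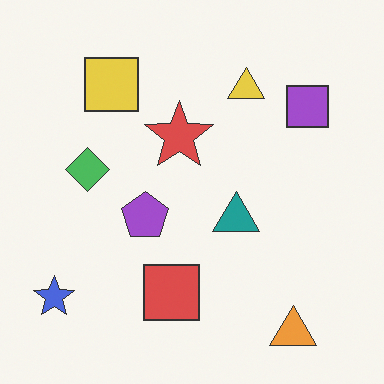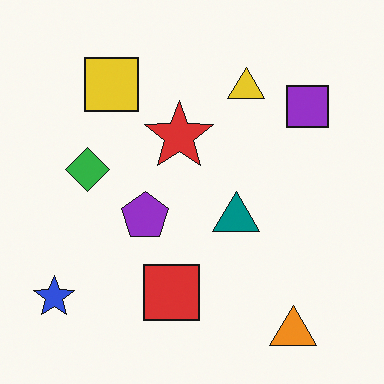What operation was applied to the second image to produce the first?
The image was given slightly reduced contrast.

Tones are pushed toward mid-grey across the whole image — a global contrast change.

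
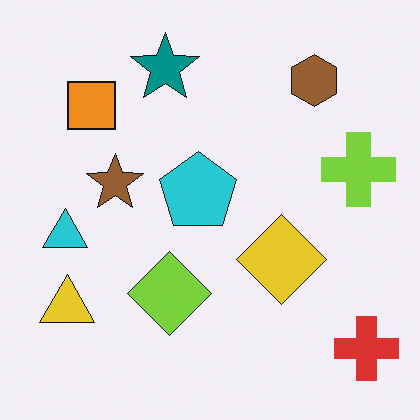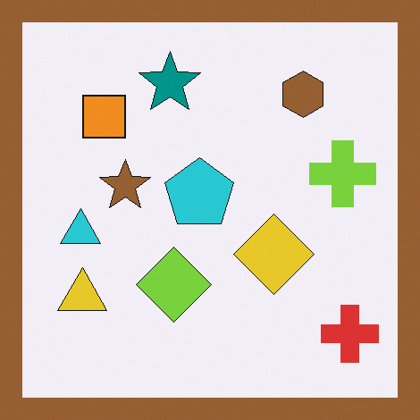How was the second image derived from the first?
The second image is the first framed with a brown border.

A solid brown frame runs around the edge of the second image, with the content slightly shrunk inside it.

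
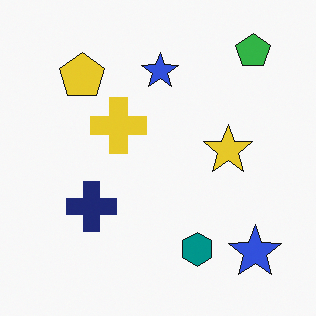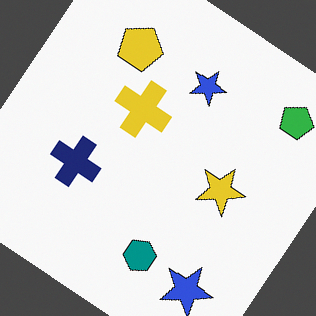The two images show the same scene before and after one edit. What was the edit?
This is the original image rotated clockwise by a large amount — several tens of degrees.

Every shape is tilted by the same angle and the image corners show triangular fill wedges — a whole-image rotation by a non-right angle.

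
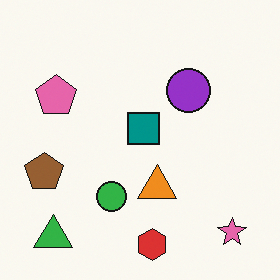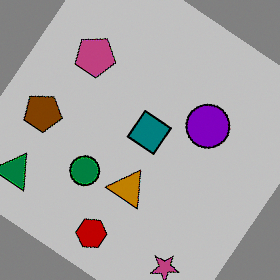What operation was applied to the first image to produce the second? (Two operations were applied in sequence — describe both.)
The image was rotated clockwise by a large amount — several tens of degrees, then aggressively posterized.

Every shape is tilted by the same angle and the image corners show triangular fill wedges — a whole-image rotation by a non-right angle. Each flat color has snapped to a coarser quantized level — most visibly, the near-white background has dropped to a flat grey.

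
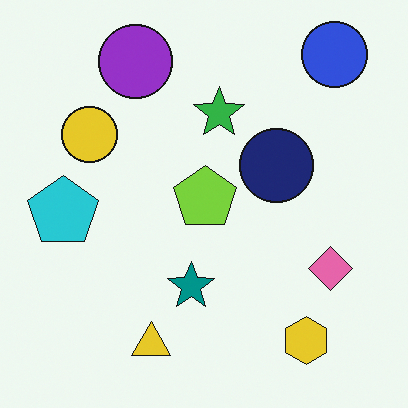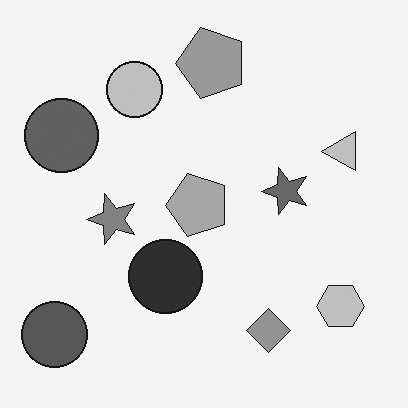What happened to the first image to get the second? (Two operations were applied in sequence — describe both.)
Transposed (reflected across the top-left ↔ bottom-right diagonal), then converted to grayscale.

Shapes have swapped their row and column positions — what was in the top-right is now in the bottom-left — a diagonal reflection. All color is removed — every shape is now a shade of grey.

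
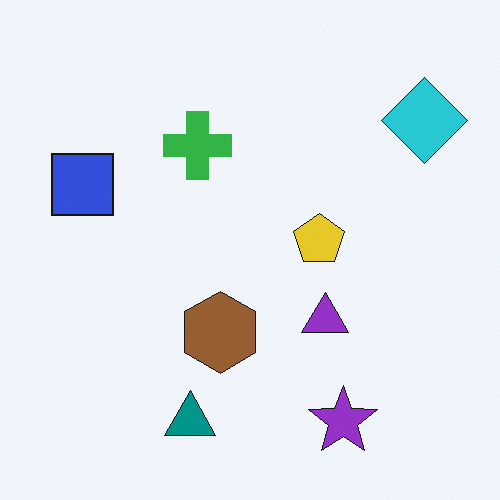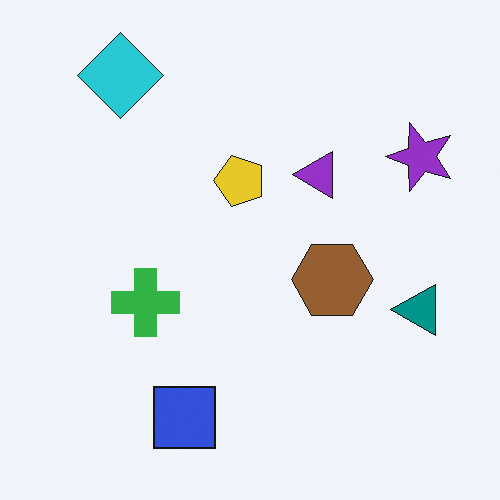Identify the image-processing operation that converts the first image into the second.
It was rotated 90° counter-clockwise.

The cyan diamond sits in the top-right of the first image and the top-left of the second — consistent with a whole-image 90° counter-clockwise rotation.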